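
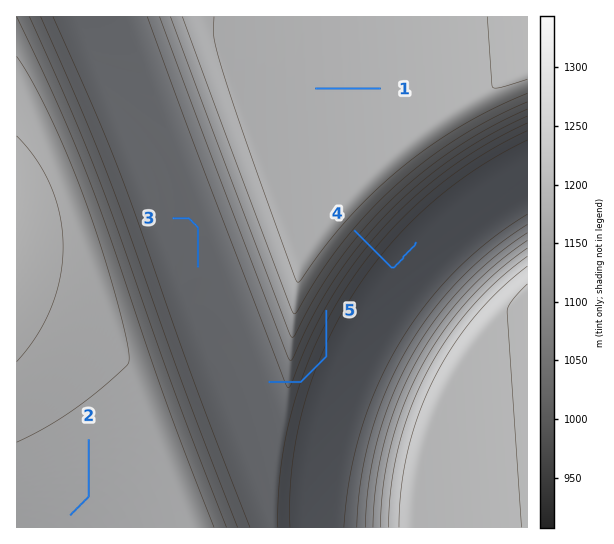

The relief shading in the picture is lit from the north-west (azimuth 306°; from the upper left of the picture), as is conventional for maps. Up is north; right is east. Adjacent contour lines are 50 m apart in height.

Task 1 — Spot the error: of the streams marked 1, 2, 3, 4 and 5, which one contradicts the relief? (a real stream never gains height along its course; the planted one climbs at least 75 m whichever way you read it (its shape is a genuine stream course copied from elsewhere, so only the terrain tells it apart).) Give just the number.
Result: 5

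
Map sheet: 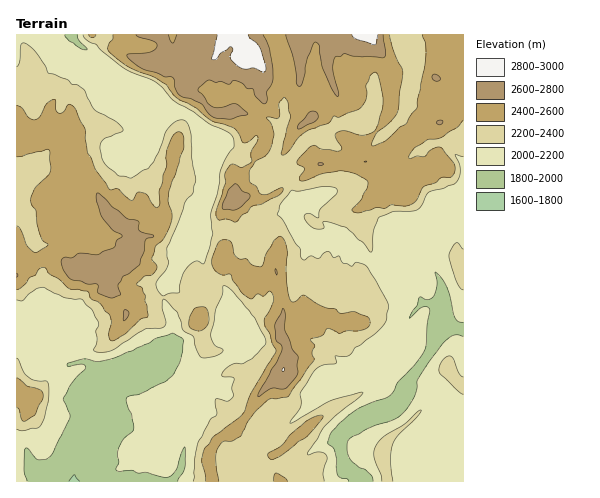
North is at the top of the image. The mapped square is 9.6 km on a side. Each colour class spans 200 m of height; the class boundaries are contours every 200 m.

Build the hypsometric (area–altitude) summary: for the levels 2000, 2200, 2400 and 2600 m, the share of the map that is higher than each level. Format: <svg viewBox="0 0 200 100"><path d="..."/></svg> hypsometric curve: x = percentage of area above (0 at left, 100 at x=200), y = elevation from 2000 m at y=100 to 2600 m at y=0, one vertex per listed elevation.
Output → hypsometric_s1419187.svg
<svg viewBox="0 0 200 100"><path d="M184 100l-66-33-52-34-51-33"/></svg>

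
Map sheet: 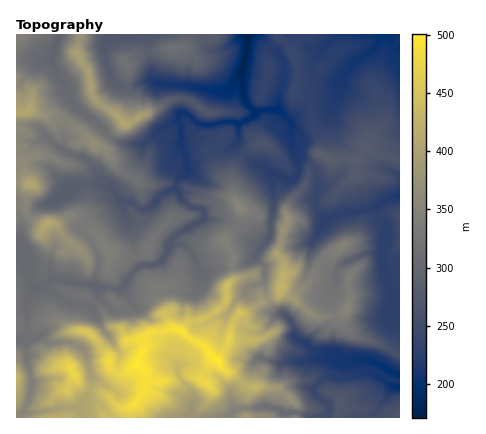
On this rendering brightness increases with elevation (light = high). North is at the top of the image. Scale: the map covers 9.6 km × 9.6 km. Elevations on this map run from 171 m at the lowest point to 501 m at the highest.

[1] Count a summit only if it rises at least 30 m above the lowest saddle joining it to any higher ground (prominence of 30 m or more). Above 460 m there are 2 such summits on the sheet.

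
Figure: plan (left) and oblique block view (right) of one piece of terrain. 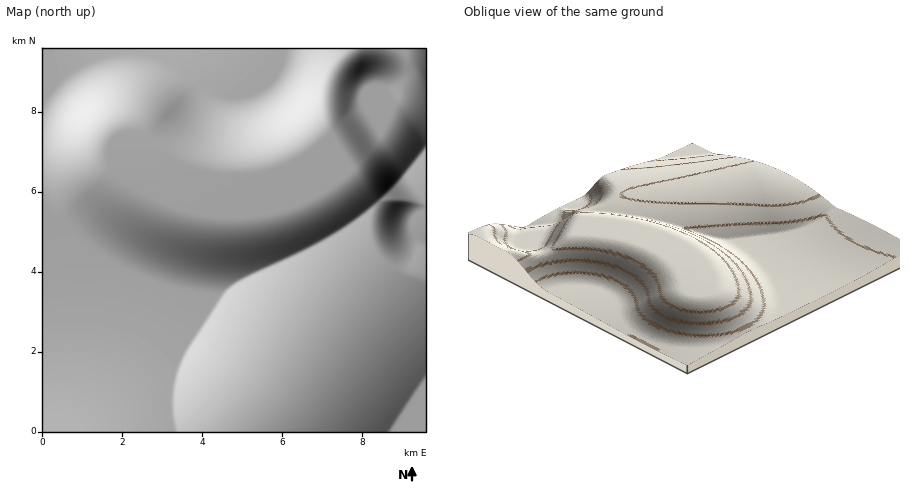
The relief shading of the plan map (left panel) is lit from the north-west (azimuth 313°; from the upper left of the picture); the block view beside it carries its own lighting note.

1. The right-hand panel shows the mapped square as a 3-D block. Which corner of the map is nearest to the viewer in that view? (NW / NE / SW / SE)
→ NW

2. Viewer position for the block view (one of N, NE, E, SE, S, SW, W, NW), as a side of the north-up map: NW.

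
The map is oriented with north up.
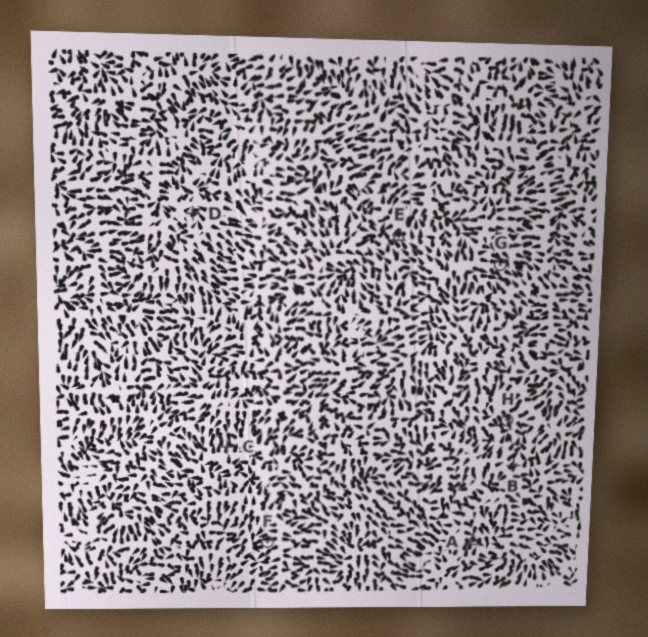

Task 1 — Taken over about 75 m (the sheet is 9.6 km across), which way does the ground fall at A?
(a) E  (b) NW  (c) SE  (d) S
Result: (c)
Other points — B NE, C N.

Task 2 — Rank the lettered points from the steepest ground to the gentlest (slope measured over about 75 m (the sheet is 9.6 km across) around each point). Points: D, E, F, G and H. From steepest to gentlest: F H G E D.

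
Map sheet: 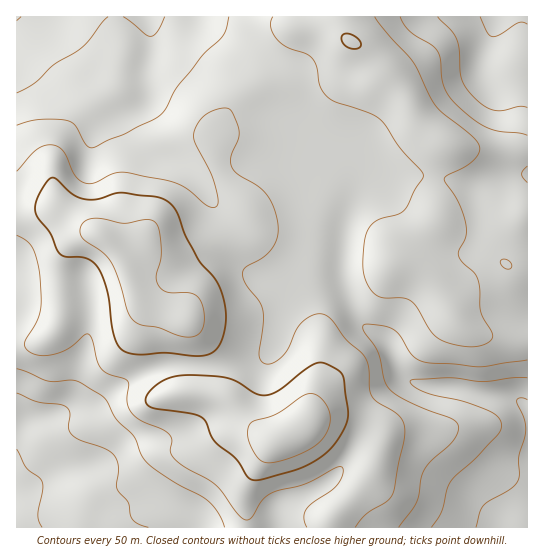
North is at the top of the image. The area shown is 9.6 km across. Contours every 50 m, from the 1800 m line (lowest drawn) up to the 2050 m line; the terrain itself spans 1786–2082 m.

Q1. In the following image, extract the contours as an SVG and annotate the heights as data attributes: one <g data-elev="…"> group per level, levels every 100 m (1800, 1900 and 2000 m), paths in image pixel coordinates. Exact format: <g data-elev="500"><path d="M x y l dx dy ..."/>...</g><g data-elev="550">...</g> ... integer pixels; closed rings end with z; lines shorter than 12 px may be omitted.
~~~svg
<g data-elev="1800"><path d="M476 527l4-14 3-7 28-17 8-10 0-22 6-19 1-9-2-11-7-17 4-3 6 2"/><path d="M17 449l9 18 13 11 3 4 1 8-5 25 1 6 3 6"/><path d="M527 24l-4-2-5 1-17 11-8 3-6-4-7-16"/></g><g data-elev="1900"><path d="M399 527l18-25 4-24 4-9 6-8 22-20 5-8 0-7-5-7-42-16-13-7-8-6-6-11-6-26-14-22-1-6 4-1 12 1 14 4 7 6 12 20 6 5 7 2 56 5 46-7"/><path d="M17 369l32 12 28 0 25 15 5 6 9 17 18 18 7 17 5 8 27 19 35 20 10 12 7 14"/><path d="M527 183l-5-9 5-8"/><path d="M527 135l-8-2-20-2-10-3-14-7-16-14-9-9-6-11-2-10-2-18-2-8-7-6-21-14-6-6-4-8"/><path d="M229 17l-3 12-4 8-21 20-24 31-13 23-11 9-28 14-34 14-6-5-10-18-7-4-29-2-22 6"/></g><g data-elev="2000"><path d="M251 479l11 0 40-11 19-11 13-12 10-16 4-14-4-36-5-8-14-8-8 0-12 7-26 20-13 5-11-2-17-11-9-4-34-3-14 0-12 3-10 5-9 8-4 10 1 4 3 2 43 7 10 5 11 22 21 17 11 17z"/><path d="M187 355l19 0 11-6 4-7 3-9 2-22-3-14-5-12-5-9-15-17-12-22-8-22-4-8-7-6-8-3-36-5-8 0-18 6-14 0-12-6-16-15-5 0-7 9-6 12-2 10 2 6 13 18 7 16 4 6 5 2 20 1 7 4 6 7 8 21 6 40 6 17 7 5 9 2 30-1z"/><path d="M352 49l8-2 0-5-7-7-6-1-4 0-2 4 1 4 4 4z"/></g>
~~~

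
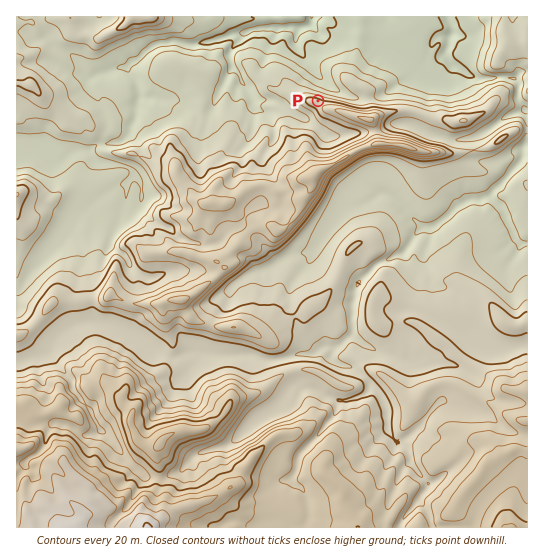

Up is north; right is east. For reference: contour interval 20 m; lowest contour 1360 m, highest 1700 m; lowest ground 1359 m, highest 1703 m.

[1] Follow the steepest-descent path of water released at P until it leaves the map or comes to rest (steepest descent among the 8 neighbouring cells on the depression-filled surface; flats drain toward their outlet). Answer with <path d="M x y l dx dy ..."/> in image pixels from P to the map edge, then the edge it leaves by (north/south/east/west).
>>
<path d="M318 101l3-3 0-20-20-24-6-11 0-6 2-2 1-6 3-3 6 0 3-1 1-2 0-6"/>
exit: north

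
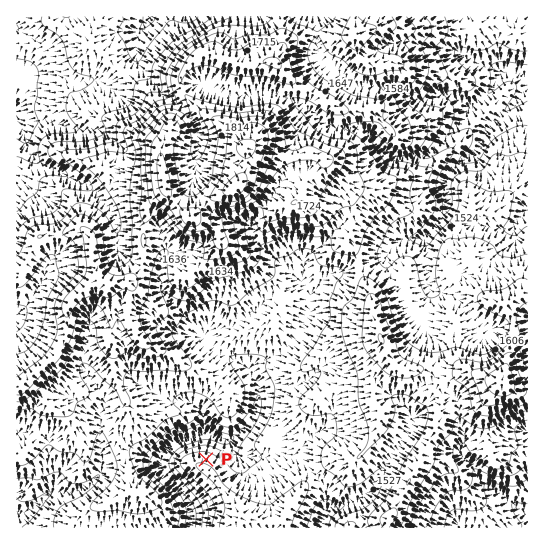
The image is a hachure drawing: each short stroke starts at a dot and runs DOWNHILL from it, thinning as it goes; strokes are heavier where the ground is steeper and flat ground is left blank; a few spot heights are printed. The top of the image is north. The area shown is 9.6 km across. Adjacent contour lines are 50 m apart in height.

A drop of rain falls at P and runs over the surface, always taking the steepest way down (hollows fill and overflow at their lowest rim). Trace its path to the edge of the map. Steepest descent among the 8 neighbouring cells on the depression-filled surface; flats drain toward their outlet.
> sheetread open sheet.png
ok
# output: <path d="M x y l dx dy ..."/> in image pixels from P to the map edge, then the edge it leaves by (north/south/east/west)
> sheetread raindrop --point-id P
<path d="M206 459l0-25-1-1-6 0-1 1-7 1-6 4-3 0-8 4-11 11-2 5 1 11 4 8 16 16 8 12 0 3 1 1 0 11-1 1 0 5"/>
exit: south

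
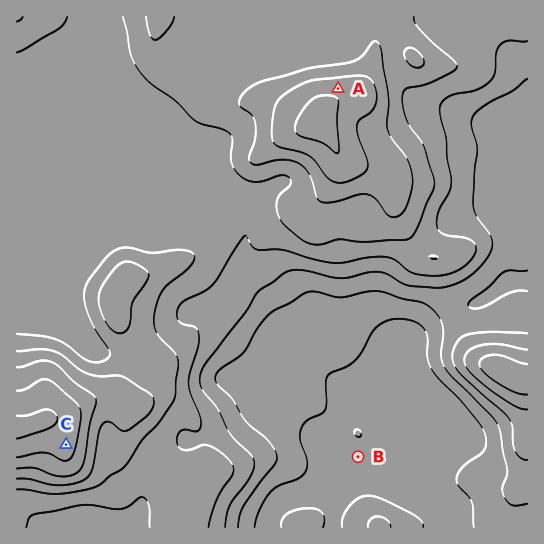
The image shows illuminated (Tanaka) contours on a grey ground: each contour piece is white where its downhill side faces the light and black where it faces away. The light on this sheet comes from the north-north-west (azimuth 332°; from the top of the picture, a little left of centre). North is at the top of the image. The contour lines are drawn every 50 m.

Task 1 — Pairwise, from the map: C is higher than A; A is higher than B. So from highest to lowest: C A B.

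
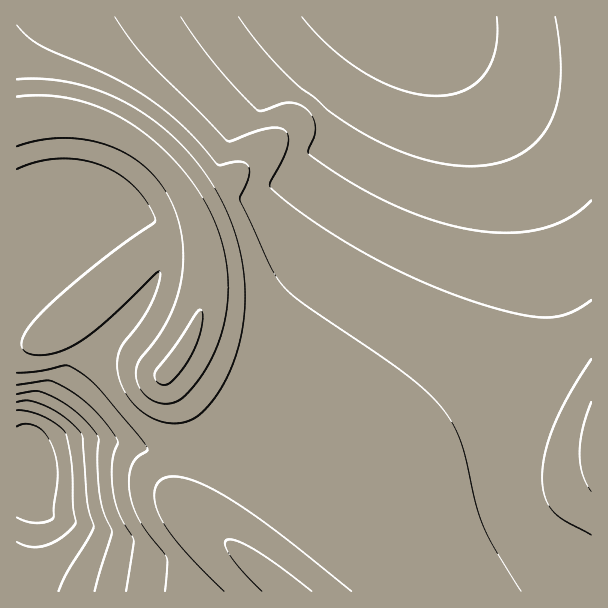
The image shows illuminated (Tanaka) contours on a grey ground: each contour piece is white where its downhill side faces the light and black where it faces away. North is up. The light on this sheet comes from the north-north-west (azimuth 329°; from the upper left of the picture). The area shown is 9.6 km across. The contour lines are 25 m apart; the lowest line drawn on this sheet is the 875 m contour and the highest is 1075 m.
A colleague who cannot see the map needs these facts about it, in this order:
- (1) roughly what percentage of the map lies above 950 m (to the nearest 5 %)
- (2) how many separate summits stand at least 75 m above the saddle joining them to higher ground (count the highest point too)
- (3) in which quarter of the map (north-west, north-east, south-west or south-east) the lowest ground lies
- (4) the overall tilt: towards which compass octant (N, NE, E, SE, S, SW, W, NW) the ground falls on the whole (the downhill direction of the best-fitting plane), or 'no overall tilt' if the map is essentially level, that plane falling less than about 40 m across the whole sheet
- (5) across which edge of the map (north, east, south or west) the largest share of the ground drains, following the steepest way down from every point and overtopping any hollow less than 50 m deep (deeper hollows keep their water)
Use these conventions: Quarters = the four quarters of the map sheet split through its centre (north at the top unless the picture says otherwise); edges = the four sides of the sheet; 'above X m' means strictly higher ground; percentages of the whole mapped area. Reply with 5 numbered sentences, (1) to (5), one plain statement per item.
(1) About 75 % of the map lies above 950 m.
(2) There is 1 summit with 75 m or more of prominence.
(3) The lowest point lies in the south-west quarter of the map.
(4) The general tilt is down to the north-east (the land rises towards the south-west).
(5) The largest share of the runoff leaves by the northern edge.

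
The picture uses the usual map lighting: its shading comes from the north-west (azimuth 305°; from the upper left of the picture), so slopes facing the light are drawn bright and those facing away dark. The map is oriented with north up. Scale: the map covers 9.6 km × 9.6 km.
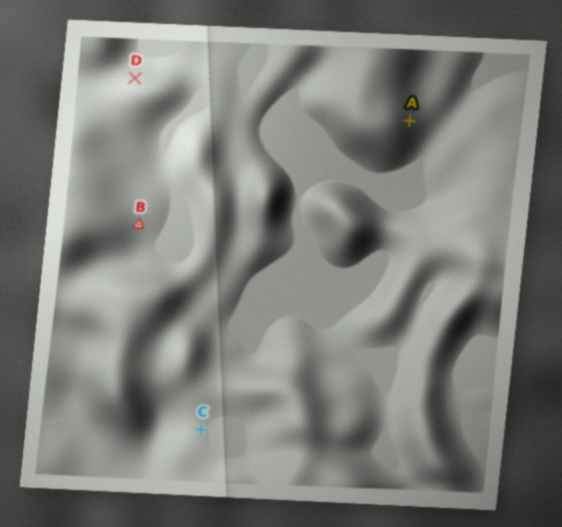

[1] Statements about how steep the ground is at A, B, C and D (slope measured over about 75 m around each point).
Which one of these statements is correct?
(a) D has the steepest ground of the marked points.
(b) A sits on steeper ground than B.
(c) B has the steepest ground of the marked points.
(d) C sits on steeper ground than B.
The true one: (b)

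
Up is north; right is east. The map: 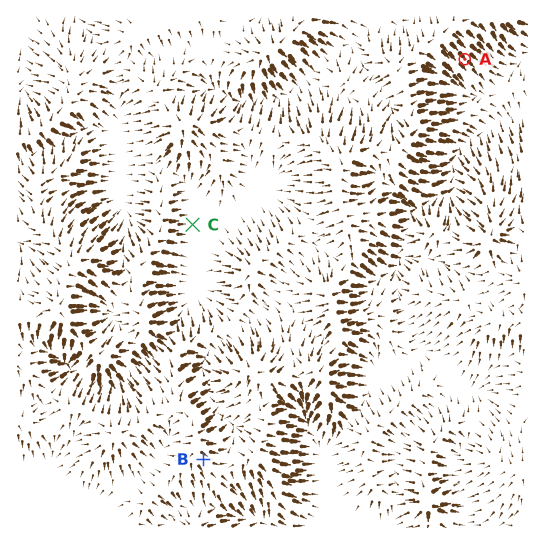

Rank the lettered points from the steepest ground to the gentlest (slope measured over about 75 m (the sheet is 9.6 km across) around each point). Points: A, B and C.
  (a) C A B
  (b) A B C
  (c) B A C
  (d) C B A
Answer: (b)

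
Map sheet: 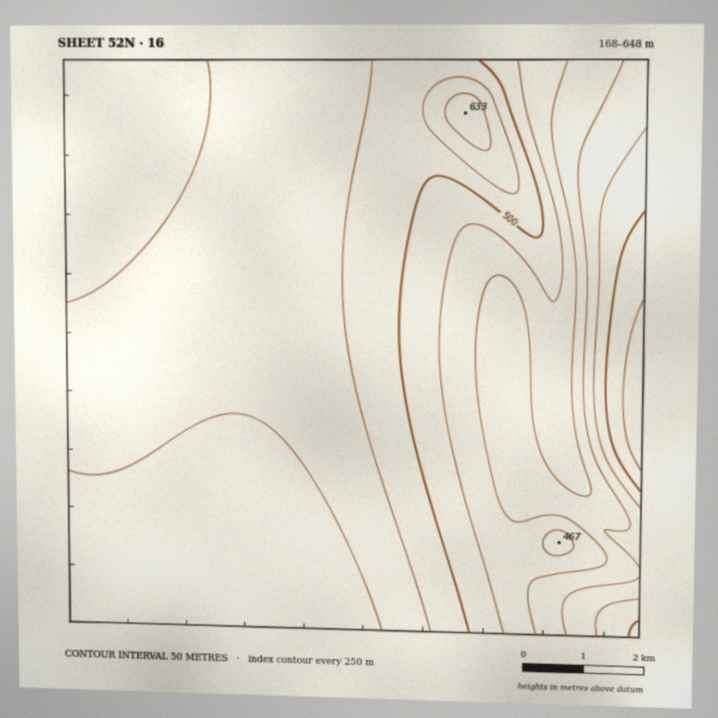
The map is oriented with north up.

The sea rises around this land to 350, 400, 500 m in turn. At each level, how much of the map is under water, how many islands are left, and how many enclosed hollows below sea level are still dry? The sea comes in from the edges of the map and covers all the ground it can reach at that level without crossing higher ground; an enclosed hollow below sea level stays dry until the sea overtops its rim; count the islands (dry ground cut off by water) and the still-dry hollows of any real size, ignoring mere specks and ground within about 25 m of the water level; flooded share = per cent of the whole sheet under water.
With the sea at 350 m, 8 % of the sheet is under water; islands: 0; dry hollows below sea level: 0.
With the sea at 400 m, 17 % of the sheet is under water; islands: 0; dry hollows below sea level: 0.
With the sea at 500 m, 34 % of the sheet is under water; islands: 0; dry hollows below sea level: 0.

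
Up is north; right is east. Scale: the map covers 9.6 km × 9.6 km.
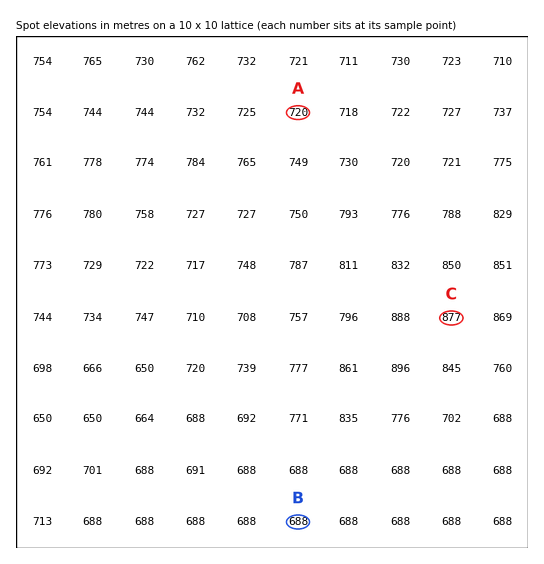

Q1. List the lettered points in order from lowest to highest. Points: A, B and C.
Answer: B A C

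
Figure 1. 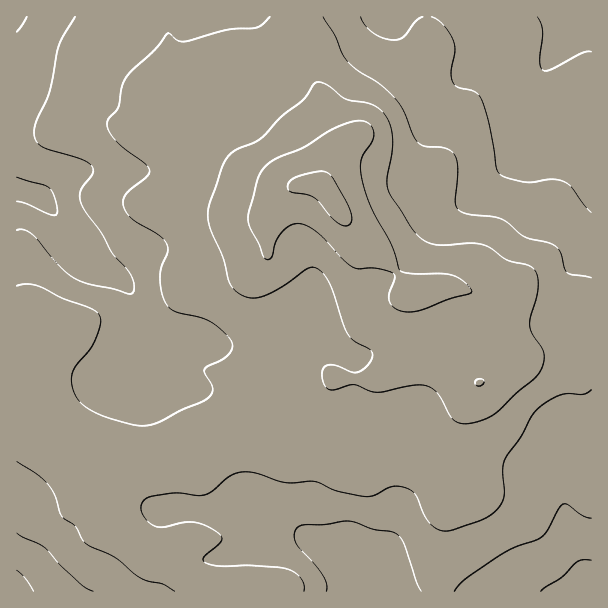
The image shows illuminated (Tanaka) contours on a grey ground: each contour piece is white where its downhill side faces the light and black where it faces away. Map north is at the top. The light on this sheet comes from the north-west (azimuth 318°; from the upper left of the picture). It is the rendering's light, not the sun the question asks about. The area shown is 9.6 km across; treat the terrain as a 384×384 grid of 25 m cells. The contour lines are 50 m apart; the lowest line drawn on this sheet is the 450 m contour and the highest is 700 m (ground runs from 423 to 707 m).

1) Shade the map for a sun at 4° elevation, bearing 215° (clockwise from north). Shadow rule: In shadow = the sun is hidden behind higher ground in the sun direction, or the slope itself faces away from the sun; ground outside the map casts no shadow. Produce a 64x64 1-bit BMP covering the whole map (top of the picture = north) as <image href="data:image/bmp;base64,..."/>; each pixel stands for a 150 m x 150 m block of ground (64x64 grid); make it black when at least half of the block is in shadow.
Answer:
<image width="64" height="64" href="data:image/bmp;base64,Qk0+AgAAAAAAAD4AAAAoAAAAQAAAAEAAAAABAAEAAAAAAAACAAATCwAAEwsAAAIAAAAAAAAA////AAAAAAAAAAAA4AAAAAAAAAfwAAAAAAAAD/AAAAAAAAAP8AAAAAAAAAfwAAAAAAAAB/AAAAAAAAAB8AAAAAAAAAAAAAAAAAAAAAAAAAAAAAAAAAAAAAAAAAAAAAAAAAAAAAAAAAAAAAAAAAAAAAAAAAAAAAAAAAAAAAAAAAAAAAAAAAAAAAAAAAAAAAAAAAAAAAAAAAAAAAAAAAAAAAAAAAAAAAAAAAAAAAAAAAAAAAAAAAAAAAAAAAAAAAAAAAAAAAAAAAAAAAAAAAAAAAAAAAAAAAAAAAAAAAAAAAAAAAAAAAAAQAAAAAAAAADgAAAAAAAAAGAAAAAAAAAAIAA4AAAAAAAAH/gAAAAAAAB/+AAAAAAAYP/4AAAAAAHhf/AAAAAHx/E/4AAAAA/v8B+AAAAAH//4H4AAAAB///g/AAAAAP///H4AAAAB///8/AAAAAP///74AAAAB/////AAAAAH/v//cAAAAA/8P/8AAAAAD/wf4QAAAAAP/A/gAAAAB4/8A+AAAAAHh/wAAAAAAAGAfAAAAAAAAAD+AAAAAAAAAf4AAAAAAAAP/gAAAAAAAB//AAAAAAAAH/8AAAAAAAAf/wAAAAAAAD//AAAAAAAAP/8AAAAAAAA//gAAAAAAAD/+AAAAAAAAP/8AAAAAAAB//wAAAAAAAH//AAAAAAAAf/8AAA=="/>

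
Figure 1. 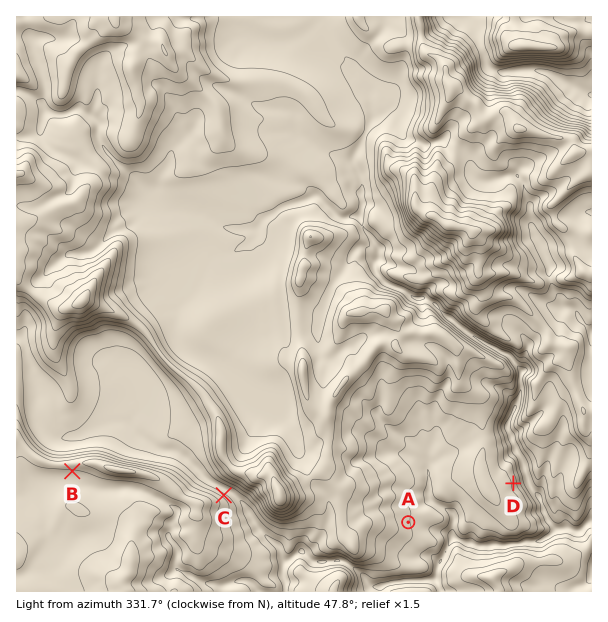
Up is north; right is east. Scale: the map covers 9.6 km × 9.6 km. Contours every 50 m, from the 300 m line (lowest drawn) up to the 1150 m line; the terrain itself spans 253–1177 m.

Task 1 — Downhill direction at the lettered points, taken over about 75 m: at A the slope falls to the E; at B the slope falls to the S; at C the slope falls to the NE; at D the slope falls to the E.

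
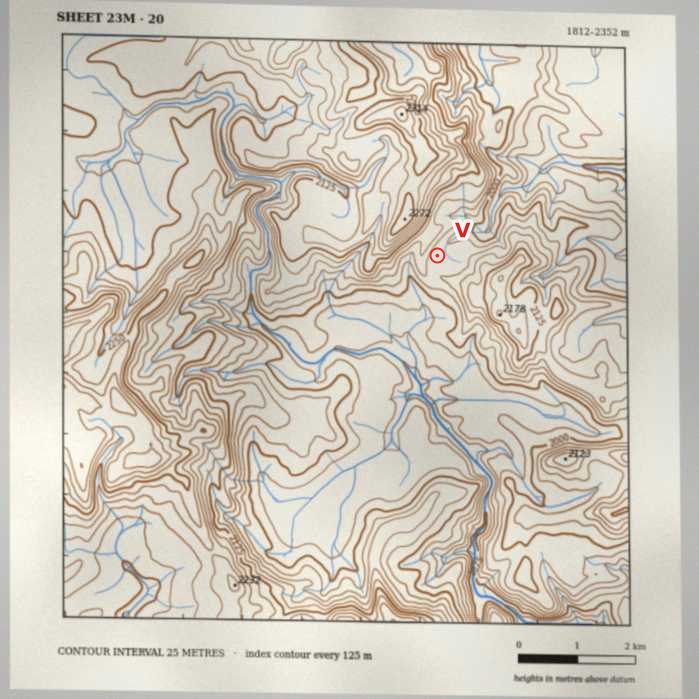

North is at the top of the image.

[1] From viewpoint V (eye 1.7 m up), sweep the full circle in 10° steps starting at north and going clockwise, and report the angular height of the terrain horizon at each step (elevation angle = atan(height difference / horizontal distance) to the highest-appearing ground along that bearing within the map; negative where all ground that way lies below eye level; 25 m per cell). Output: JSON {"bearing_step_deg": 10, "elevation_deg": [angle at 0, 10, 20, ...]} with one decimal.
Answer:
{"bearing_step_deg": 10, "elevation_deg": [7.6, 5.9, 4.1, 3.1, 0.6, -1.4, -0.4, 1.2, 2.8, 5.1, 6.0, 7.3, 6.2, 5.8, 4.8, 3.0, 2.6, 2.7, 2.4, 1.9, 1.8, 2.4, 3.3, 4.5, 5.7, 7.0, 8.1, 9.1, 11.2, 14.0, 15.9, 16.8, 16.8, 15.3, 11.5, 8.8]}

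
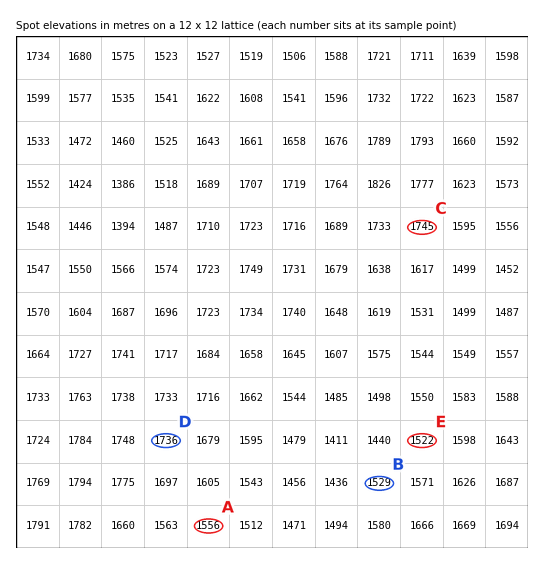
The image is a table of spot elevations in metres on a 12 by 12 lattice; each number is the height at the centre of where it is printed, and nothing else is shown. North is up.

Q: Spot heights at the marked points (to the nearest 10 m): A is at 1560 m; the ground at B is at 1530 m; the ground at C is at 1740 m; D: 1740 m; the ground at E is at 1520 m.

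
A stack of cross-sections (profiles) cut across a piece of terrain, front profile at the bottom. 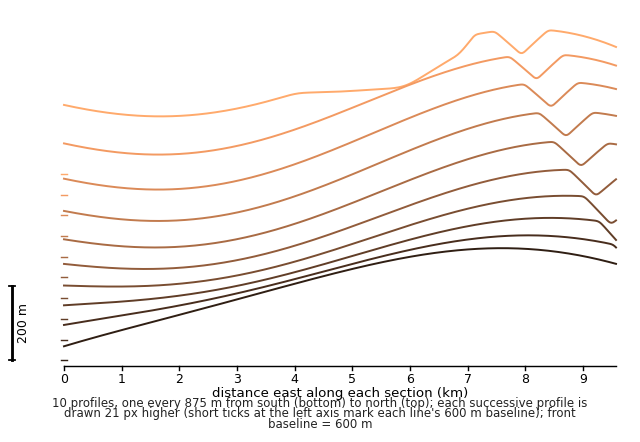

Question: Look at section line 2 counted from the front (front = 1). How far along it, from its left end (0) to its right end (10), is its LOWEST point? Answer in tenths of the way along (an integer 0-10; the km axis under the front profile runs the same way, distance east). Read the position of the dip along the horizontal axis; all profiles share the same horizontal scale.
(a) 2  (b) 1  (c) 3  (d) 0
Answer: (d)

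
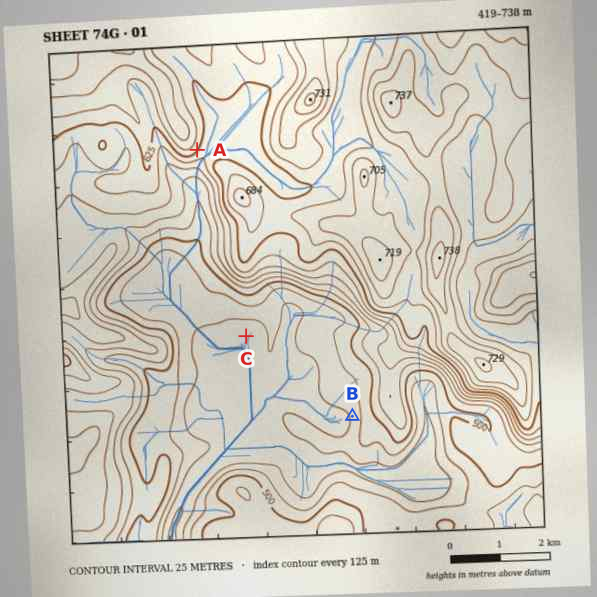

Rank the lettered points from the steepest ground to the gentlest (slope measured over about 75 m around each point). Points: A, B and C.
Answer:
A B C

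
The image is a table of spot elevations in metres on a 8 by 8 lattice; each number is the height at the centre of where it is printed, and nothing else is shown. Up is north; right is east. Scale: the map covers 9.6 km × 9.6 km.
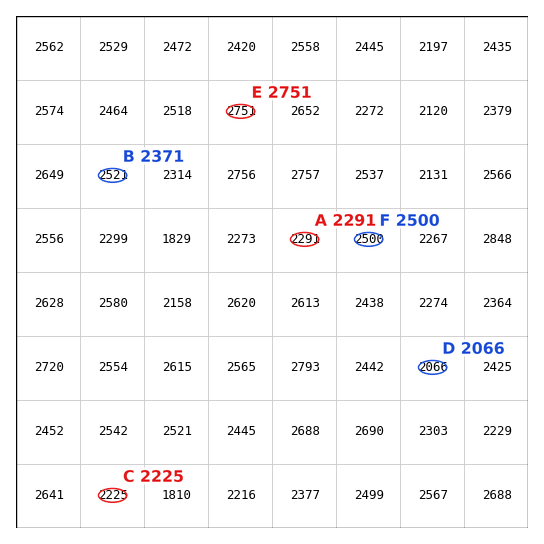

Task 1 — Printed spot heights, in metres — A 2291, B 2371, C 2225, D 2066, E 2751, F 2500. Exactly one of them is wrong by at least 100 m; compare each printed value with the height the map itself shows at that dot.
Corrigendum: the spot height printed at B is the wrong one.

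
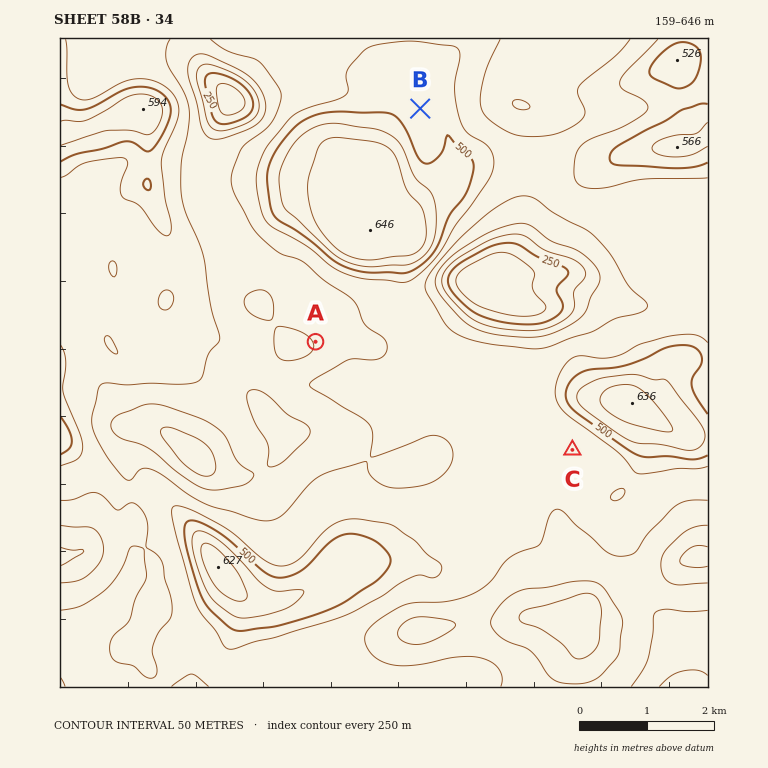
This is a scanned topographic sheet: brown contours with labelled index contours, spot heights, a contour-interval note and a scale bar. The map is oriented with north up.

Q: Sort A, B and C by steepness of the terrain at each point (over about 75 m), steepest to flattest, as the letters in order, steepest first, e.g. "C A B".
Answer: A B C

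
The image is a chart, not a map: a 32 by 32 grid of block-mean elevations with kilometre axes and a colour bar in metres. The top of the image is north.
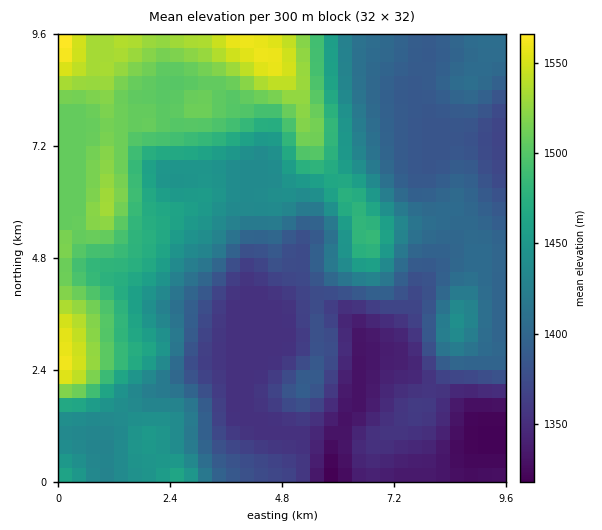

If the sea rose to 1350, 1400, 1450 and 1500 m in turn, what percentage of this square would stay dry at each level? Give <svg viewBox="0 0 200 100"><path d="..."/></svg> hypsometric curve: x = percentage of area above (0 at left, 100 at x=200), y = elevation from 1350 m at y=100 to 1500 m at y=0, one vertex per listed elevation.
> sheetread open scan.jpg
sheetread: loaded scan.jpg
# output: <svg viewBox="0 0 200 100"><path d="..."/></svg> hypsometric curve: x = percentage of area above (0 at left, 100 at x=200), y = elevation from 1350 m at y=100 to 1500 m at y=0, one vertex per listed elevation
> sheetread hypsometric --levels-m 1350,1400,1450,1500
<svg viewBox="0 0 200 100"><path d="M181 100l-64-33-50-34-30-33"/></svg>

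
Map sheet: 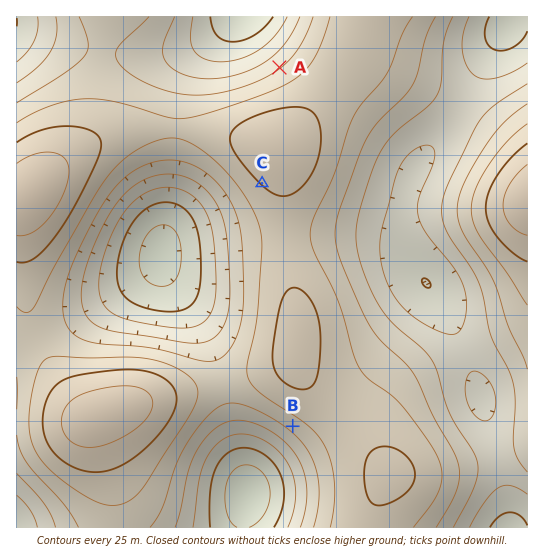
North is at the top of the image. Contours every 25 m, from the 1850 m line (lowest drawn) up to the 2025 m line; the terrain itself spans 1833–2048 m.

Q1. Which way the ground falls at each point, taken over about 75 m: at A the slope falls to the NW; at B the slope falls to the SW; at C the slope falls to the SW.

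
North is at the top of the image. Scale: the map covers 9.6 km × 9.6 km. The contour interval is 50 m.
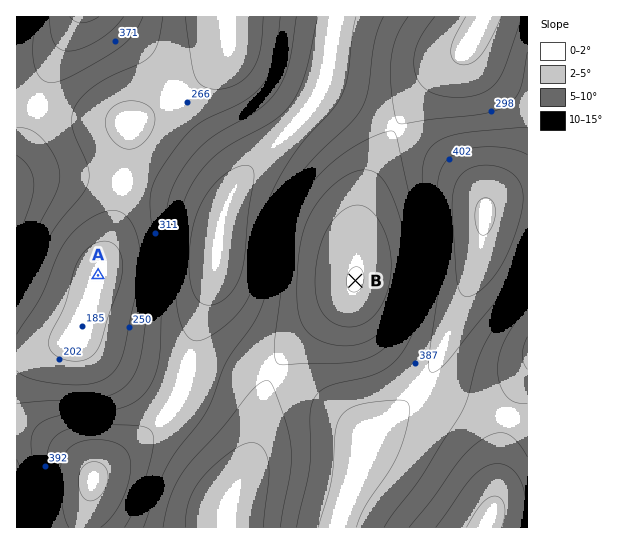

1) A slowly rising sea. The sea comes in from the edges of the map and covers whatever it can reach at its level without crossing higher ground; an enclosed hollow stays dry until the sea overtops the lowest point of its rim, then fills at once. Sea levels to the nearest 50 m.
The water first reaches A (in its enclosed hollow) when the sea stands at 250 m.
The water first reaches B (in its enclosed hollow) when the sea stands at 300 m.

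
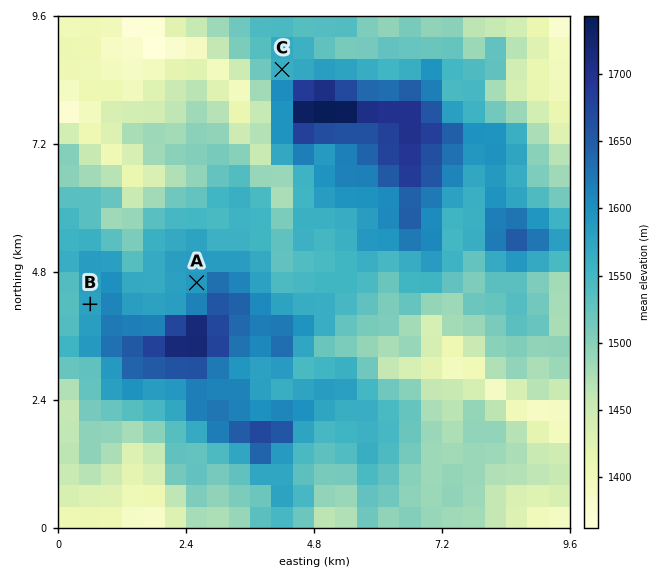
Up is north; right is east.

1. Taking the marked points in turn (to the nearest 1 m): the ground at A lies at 1587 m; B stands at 1578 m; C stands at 1561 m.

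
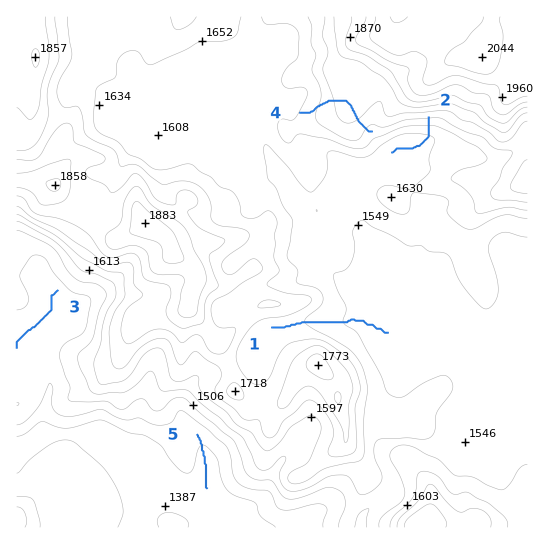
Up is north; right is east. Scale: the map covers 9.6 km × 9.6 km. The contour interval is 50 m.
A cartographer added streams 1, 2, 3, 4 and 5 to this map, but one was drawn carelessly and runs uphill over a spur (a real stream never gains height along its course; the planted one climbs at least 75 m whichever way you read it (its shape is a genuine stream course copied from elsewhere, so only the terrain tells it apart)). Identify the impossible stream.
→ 4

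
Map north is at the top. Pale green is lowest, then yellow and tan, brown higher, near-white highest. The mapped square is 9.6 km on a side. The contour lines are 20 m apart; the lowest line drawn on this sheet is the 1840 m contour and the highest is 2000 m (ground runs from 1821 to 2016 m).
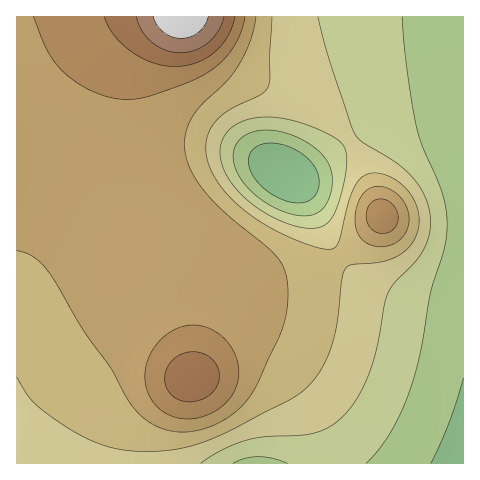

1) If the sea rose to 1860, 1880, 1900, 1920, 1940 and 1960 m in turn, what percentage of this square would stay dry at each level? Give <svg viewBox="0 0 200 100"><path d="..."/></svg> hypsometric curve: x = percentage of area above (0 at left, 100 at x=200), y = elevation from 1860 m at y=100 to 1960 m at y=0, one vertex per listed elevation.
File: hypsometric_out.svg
<svg viewBox="0 0 200 100"><path d="M173 100l-28-20-30-20-33-20-61-20-14-20"/></svg>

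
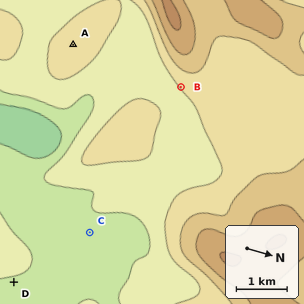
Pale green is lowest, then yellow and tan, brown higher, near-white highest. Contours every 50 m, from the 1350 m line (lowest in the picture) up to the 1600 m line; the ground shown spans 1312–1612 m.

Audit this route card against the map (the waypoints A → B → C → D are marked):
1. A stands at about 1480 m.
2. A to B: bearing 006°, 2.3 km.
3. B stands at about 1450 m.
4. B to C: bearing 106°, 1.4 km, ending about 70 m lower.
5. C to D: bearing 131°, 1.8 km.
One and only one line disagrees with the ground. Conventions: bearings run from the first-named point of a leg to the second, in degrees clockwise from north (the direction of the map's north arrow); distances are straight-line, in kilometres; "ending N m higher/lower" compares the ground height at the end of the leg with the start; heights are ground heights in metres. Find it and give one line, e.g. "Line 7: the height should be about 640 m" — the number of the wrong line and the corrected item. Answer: Line 4: the distance should be 3.4 km.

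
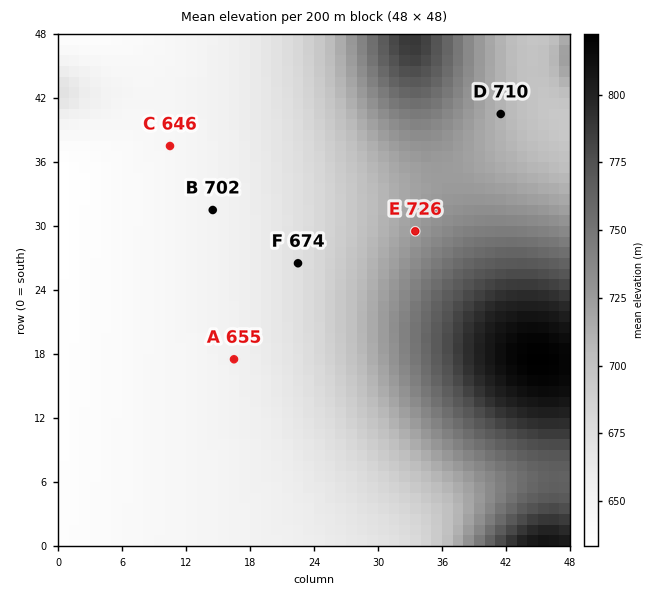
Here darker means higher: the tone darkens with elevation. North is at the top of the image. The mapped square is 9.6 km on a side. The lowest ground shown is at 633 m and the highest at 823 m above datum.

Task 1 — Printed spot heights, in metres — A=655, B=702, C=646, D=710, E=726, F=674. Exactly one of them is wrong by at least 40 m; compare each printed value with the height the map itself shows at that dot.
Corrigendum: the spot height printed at B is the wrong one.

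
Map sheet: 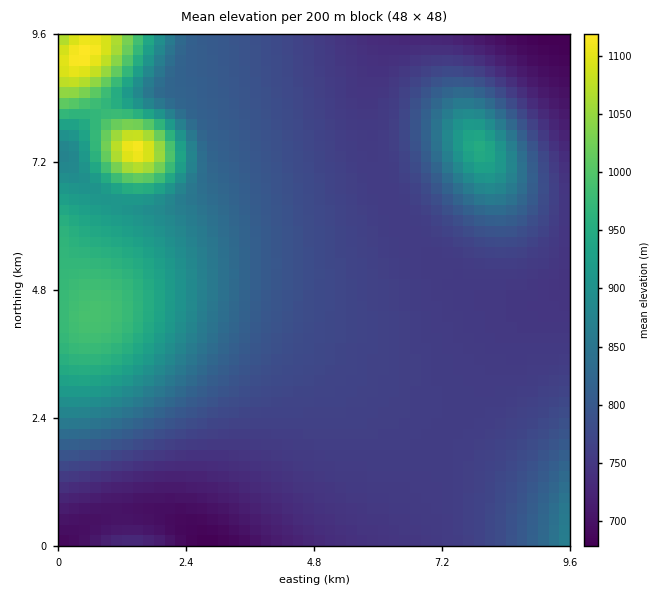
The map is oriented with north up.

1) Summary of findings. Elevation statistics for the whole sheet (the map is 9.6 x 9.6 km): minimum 680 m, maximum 1120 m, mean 800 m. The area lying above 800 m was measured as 32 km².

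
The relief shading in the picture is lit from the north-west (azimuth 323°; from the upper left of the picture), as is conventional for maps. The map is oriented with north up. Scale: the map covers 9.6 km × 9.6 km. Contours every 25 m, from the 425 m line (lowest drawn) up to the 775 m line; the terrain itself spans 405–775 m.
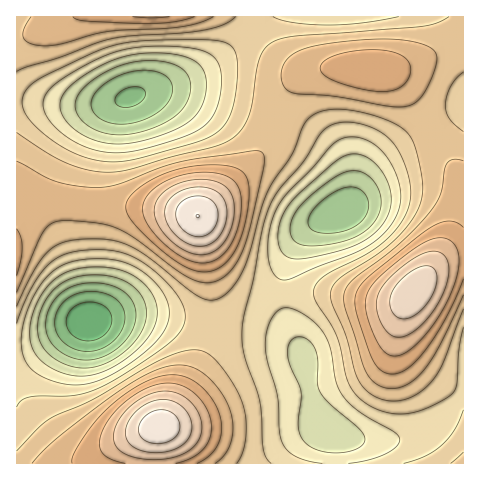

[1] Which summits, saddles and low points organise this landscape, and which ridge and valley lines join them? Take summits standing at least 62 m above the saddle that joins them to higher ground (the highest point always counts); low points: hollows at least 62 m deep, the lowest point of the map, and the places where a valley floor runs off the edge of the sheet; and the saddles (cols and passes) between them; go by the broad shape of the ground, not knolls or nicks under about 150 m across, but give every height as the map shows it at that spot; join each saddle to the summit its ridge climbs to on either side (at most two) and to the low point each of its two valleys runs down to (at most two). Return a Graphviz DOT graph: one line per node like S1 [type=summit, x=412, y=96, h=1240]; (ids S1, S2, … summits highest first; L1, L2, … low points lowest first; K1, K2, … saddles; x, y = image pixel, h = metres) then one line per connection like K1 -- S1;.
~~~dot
graph terrain {
  S1 [type=summit, x=197, y=216, h=775];
  S2 [type=summit, x=159, y=427, h=769];
  S3 [type=summit, x=414, y=292, h=745];
  S4 [type=summit, x=152, y=17, h=680];
  L1 [type=low, x=89, y=321, h=405];
  L2 [type=low, x=130, y=97, h=445];
  L3 [type=low, x=342, y=211, h=454];
  K1 [type=saddle, x=52, y=201, h=631];
  K2 [type=saddle, x=428, y=127, h=611];
  K3 [type=saddle, x=211, y=326, h=590];
  K4 [type=saddle, x=251, y=31, h=587];
  K5 [type=saddle, x=281, y=293, h=554];
  K1 -- S1;
  K1 -- L1;
  K1 -- L2;
  K2 -- S1;
  K2 -- S3;
  K2 -- L3;
  K3 -- S1;
  K3 -- S2;
  K3 -- L1;
  K3 -- L3;
  K4 -- S1;
  K4 -- S4;
  K4 -- L2;
  K5 -- S1;
  K5 -- S3;
  K5 -- L3;
}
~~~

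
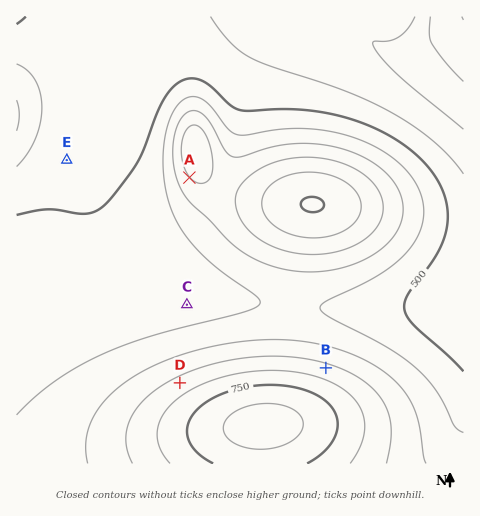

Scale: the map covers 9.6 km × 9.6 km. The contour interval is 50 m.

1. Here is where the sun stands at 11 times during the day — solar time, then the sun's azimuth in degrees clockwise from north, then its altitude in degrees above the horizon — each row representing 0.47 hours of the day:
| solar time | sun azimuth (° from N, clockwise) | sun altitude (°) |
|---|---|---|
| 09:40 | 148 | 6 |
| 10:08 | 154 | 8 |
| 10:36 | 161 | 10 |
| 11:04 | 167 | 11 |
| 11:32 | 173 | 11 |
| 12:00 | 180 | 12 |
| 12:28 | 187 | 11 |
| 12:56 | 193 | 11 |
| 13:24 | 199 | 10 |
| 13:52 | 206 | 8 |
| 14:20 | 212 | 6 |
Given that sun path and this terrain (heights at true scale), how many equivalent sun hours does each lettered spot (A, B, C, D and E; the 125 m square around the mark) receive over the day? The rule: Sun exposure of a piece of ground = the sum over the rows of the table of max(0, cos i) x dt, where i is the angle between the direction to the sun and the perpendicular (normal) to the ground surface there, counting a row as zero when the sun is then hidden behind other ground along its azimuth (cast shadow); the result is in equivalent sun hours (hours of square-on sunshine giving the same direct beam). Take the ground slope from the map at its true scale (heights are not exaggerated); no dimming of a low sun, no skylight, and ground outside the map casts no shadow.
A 1.3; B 0.2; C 0.7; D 0.3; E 0.8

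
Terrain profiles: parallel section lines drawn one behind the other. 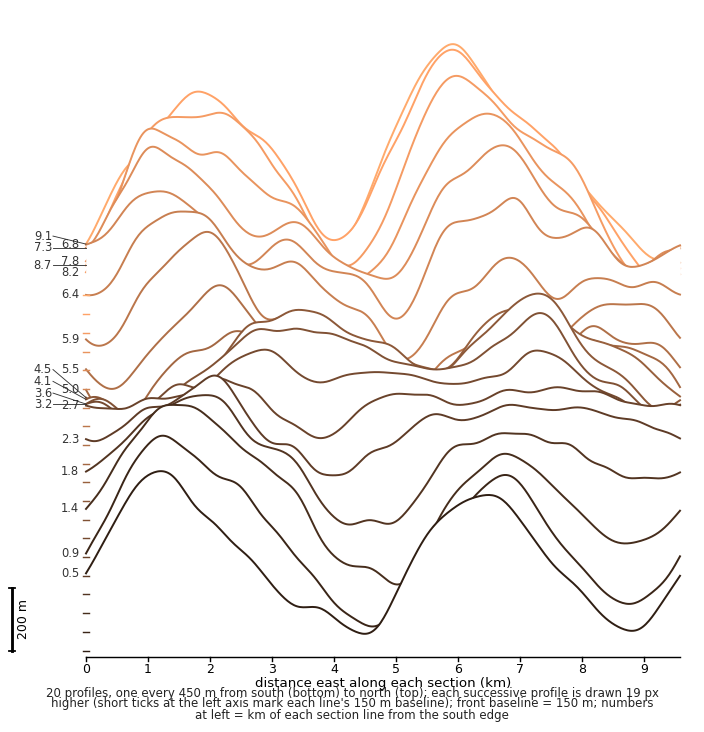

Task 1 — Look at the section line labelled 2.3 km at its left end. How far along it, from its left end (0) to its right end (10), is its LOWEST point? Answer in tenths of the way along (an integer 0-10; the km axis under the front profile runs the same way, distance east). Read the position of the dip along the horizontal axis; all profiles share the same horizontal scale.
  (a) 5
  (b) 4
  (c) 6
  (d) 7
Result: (b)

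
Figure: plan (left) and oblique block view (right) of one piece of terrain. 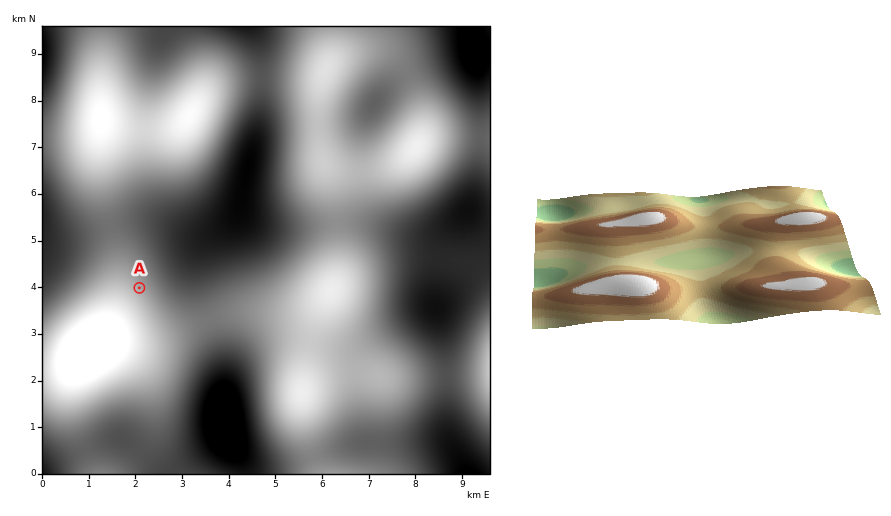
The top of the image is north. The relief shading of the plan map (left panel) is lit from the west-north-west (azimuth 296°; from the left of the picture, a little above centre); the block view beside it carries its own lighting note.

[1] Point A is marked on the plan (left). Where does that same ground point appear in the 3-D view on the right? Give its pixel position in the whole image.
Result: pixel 604 264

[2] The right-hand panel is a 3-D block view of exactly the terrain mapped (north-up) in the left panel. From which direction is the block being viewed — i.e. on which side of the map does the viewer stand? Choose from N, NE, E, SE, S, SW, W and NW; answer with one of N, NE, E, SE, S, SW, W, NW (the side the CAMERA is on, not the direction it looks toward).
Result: S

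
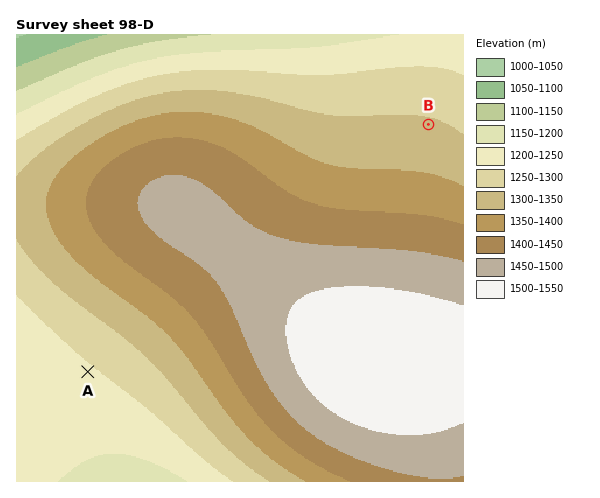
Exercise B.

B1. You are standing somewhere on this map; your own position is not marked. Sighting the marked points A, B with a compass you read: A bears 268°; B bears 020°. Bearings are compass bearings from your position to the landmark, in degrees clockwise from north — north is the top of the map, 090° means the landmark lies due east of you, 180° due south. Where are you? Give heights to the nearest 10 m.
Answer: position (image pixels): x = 342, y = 363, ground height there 1540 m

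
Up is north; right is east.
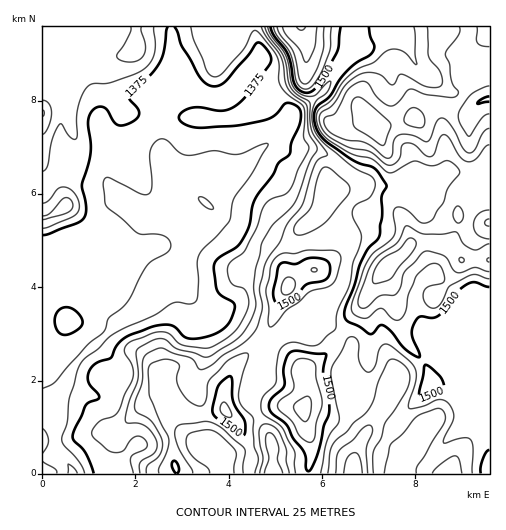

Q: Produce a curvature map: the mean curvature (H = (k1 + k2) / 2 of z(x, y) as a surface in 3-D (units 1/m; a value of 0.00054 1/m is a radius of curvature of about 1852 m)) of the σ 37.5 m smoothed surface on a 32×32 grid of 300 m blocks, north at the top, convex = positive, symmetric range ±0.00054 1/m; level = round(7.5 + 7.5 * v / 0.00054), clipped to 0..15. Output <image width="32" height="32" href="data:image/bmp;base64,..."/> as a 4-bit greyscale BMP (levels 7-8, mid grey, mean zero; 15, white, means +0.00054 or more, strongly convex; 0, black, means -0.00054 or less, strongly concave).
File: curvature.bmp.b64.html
<image width="32" height="32" href="data:image/bmp;base64,Qk12AgAAAAAAAHYAAAAoAAAAIAAAACAAAAABAAQAAAAAAAACAAATCwAAEwsAABAAAAAAAAAAAAAAABEREQAiIiIAMzMzAERERABVVVUAZmZmAHd3dwCIiIgAmZmZAKqqqgC7u7sAzMzMAN3d3QDu7u4A////ALc5k32uqWbaB7x1LKSbVWxCiIhiXkVynBZ8VCu1WbRqiamKQms1N+YIzVdVqFTJaGSZqnW4d13EJ8l5c51TPJh2iGXJqsffRdvahqdKpRiYdZdlmplTqjWpnHSKVM16aJV5ljuXV6xHJppVakRdpneIW7QeuqZ9Z0vbRXtiW4d3eWV4m6q2esdaubV8Rddnd3iFV7nFNUaKdkOoSkuVd3d5qXVFd1dkeJd3SGlaZWeIa6Z3dld3ZVfDd1nYXVh1d3ZniHd3d3Y2zUVy+1o802Z3eIh3d3aKWJ+WYX6JVokmd3d4hnd2ioWrn8JM90VLind3d5h3d4mFmXmWSN6VXLxXiIh4h3dkemdUZ0ZI+dlEg1iYd3d3dkl512dYV5VXXN2Wd3d3eIdZhZuEqW12e2tOxWd3d3iHaZVptmeoVmtVaGZ3iHeHd2eFa6tShXZrZ4aWaIh3d3d2h1vDNJZFRWeGp2iHd3d3dodKMpP6a3bEhadod3d3d3ZXYFyY4jw29Ja1aHdnd2dnZEn8nLecN8XVpGmYec27qYQP95uIyVnVppZ3h3ZlVZuRBHu5VrmmvGeIh2V3dWVZc/cM2FW2Rll3eIiHV1nVRmP9A7p4Ylt1d3eZq1doukQD/GFWqkiYh3d3iKtleYuQC7uWRXdZiZh3d2WYVXp3kP+6ZkmGaIVp"/>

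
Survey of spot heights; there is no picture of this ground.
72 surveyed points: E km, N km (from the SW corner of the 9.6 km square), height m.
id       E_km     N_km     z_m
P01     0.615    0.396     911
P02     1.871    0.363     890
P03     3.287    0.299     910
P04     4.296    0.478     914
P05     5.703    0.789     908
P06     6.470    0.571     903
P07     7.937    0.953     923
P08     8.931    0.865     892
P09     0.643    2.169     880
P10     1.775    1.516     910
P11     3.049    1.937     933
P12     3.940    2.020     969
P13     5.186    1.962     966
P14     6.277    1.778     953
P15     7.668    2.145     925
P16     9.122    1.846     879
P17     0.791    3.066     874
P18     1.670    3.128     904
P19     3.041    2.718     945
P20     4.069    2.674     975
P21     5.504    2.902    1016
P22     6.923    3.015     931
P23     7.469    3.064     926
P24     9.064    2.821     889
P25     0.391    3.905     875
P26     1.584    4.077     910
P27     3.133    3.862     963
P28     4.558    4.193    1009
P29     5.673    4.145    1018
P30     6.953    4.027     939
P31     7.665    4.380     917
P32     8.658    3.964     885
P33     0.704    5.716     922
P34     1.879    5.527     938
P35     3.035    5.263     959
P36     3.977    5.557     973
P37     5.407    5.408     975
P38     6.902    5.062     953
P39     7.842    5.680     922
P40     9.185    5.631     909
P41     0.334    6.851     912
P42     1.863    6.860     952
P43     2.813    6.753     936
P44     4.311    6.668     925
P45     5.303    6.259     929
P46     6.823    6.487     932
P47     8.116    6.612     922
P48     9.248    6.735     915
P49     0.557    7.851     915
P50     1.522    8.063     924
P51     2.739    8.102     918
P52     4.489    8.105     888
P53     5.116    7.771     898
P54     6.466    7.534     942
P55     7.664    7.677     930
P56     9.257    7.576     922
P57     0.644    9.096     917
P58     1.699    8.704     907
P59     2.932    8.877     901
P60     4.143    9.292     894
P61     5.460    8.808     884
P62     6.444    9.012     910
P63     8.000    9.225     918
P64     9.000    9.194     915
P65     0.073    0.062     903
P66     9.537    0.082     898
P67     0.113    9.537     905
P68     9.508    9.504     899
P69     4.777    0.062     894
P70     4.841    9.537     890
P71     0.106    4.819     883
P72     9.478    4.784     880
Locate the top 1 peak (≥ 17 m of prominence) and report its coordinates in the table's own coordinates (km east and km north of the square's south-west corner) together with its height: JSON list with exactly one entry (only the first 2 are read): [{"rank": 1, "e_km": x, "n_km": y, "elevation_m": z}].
[{"rank": 1, "e_km": 5.76, "n_km": 4.19, "elevation_m": 1018}]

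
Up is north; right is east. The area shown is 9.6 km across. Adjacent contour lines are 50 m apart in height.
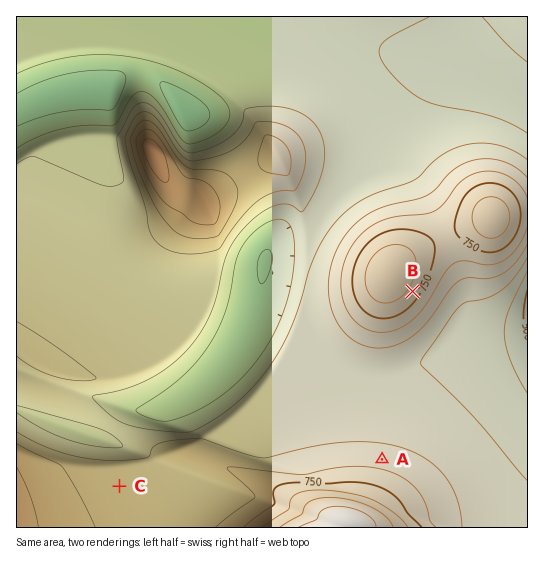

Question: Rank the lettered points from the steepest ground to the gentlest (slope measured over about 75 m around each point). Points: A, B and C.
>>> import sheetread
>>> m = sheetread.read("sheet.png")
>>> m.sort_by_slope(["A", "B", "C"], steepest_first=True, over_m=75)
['B', 'A', 'C']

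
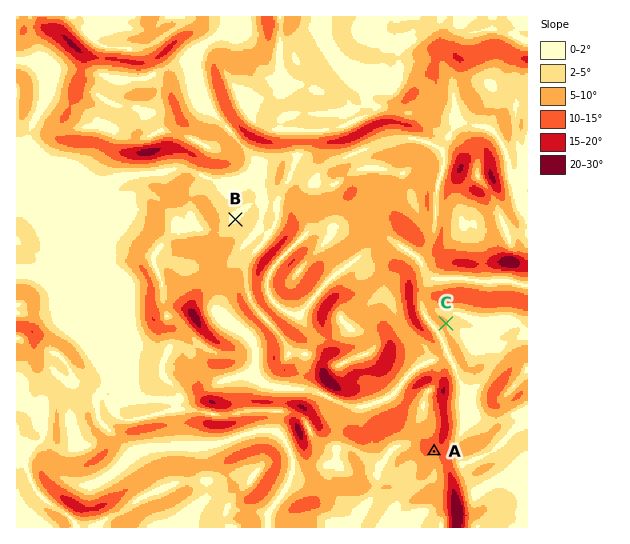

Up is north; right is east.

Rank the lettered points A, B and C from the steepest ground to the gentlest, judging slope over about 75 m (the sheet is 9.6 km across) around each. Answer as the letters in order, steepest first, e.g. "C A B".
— A C B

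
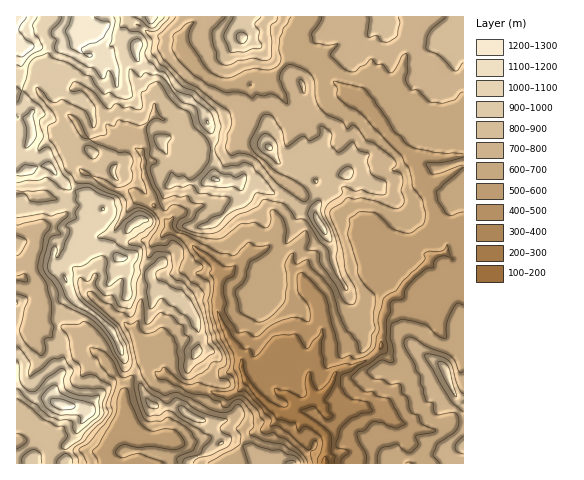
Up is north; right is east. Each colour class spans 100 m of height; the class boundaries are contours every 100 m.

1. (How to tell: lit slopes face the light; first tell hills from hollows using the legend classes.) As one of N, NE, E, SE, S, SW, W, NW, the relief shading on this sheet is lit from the SE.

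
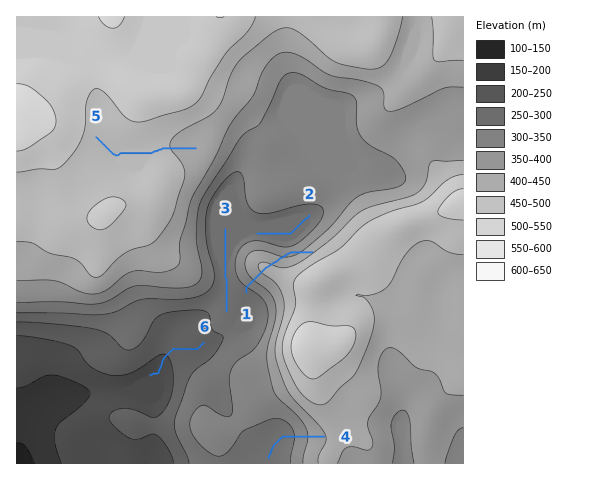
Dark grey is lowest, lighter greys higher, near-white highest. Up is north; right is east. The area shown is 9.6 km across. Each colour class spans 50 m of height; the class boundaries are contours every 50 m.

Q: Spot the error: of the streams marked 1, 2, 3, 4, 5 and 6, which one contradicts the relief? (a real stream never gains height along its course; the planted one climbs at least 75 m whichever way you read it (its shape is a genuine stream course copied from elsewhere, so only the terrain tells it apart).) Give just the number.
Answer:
1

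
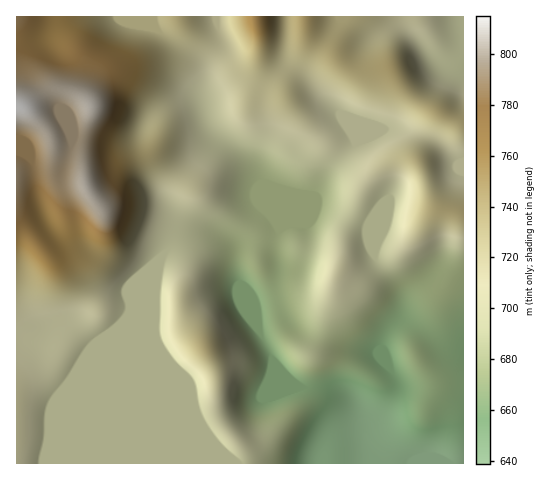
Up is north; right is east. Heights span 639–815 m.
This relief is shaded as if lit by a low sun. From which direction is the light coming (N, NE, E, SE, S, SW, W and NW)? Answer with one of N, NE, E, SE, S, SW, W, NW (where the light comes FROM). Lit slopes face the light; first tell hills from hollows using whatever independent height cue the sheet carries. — W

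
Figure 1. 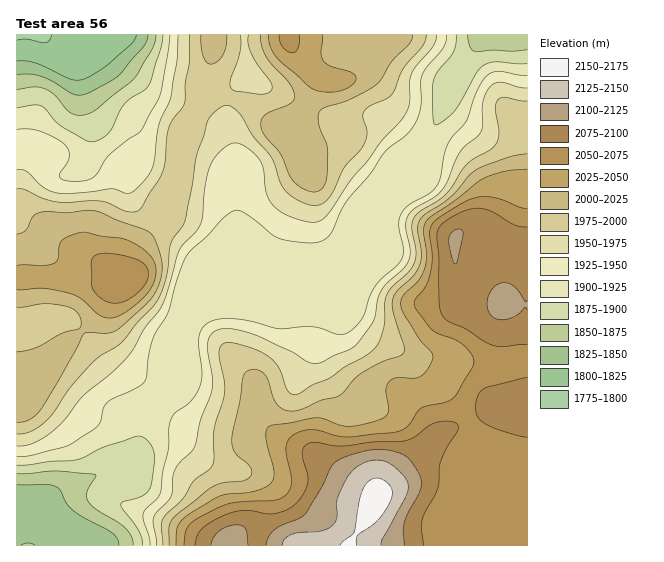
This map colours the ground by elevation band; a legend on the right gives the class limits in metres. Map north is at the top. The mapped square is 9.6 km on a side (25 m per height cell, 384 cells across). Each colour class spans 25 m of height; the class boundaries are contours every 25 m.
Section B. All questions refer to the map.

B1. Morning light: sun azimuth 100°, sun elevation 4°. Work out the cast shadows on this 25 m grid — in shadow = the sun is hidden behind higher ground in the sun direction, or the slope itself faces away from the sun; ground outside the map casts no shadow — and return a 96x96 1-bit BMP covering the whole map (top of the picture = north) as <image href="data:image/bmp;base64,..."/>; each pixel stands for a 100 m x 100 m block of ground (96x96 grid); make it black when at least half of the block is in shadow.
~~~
<image width="96" height="96" href="data:image/bmp;base64,Qk2+BAAAAAAAAD4AAAAoAAAAYAAAAGAAAAABAAEAAAAAAIAEAAATCwAAEwsAAAIAAAAAAAAA////AAAAAAAAAB//+APgAAAAAAAAAP//+APgAAAAAAAAD////AHgAAAAAAAA/////AAAAAAAAAAH/////gAADgAAAAA//////gAADwAAAAD//////wAOBwAAAAD//////gB/BwAAAAD//////gD/g4AAAAB//////AH/w4AAAAAP////+A//4YAAAAAA////wB//8AAAAAAAAP/+AD//8AAAAAAAAD/+AD//8AAAAAAAAB/+AB/8AAAAAAAAAB/+AA/8AAAAAAAAAA/8AAf8AAAAAAAAAAP8Hgf8AAAAAAAAAAH4fgf4AAAAAAAAAAAg/gP4AAAAAAAAAAAB/gBwAAAAAAAAAAAB/gAAAADwAAAAAAAD/gAAAAHwAAAAAAAD/wAAAAHwAAAAAAAD/wAAAABAAAAAAAAD/4AAAAAAAAAAAAAD/8AAAAAAAAAAAAAD/8AAAAAAAAAAAAAD/8AAAAAAGAAAAAAH/8AAAAAAGAAAAAAH/4AAAAAACAAAAAAH/4AAAAAAAAAAAAAP/wAAAAAAAAAAAAAP/wAAAAAAAAAAAAAP/gAAAAAAAAAAAAAP/gAAAAAAAAAAAAAP/AAAAAAAAAAAAAAP/AAAAcAAAAAAAAAP/AAAA+AAAAAAAAAP/AAAB/PgAAAAAAAH+AAAD//gAAAAAAAD+AAAD//gAAAAAAAAcAAAH//gAAAAAAAAAAAAP//AAAAABAAAAAAAf//AAAAAAAAAAAAA///AAAAAAAAAAAAB///gAAAAAAAAAAAD////gAAAAAAAAAAD////gAAAAAAAAAAD////gAAAAAAAAAAD////gAAAAAAAAAAB////gAAAAAAAAAAB////gAAAAAAAAAAD////gAAAAAAAAAAD////gAAAAAAAAAAB////gAAAAAAAAAAAf///gAAAAAAAAAAAf///gAAAAAAAAAAAP///gAAAAAAAAAAAP///gAAAAAAAAAAAP///wAAAAAAAAAAAH///4AAAAAAAAAAAH///8AAAAAGAAAAAD///+AAAAAfAAAAAB///+AAAAAfgAAAAA////AAAAA/gAAAAAf///AAAAAfwAAPgAH///AAAAAfwAA/wAD///gAAAAf4AB/4AA///gAAAAP4AD/wAAf//wAAAAP4AH/wAAP//gAAAAP4AH/wAAH//AAAAAP4AH/gAAB/+AAAAAP4AD/AAAAf8AAAAAf4AD+AAAAH4AAAAA/4AD8AAAAH4OAAAH/8AH8AAAAB4eAAAP/8AH8AAAAA/+AAAf/8AH4AAAAA/+AAAf/8ADwAAAAB/+AAAf/8AAAAAAAB/8AAA//+AAAAAAAB/8AAA//+AAAAAAAB/8AAB//+AAAAAAAB/8AAD///AAA4AAAB/8AAH///AAB4AAAB/8AAP///AAD4AAAA/8AAP///gAHwAAAAf4AAf///wAfgAAAAP4AA////wA/AAAAABwAA////4B/AAAAAAAAA////4D/AAAAAAAAA////8H/AAAAAAAAA////8H/AAAAAAAAA////8H/AAAAAAAA="/>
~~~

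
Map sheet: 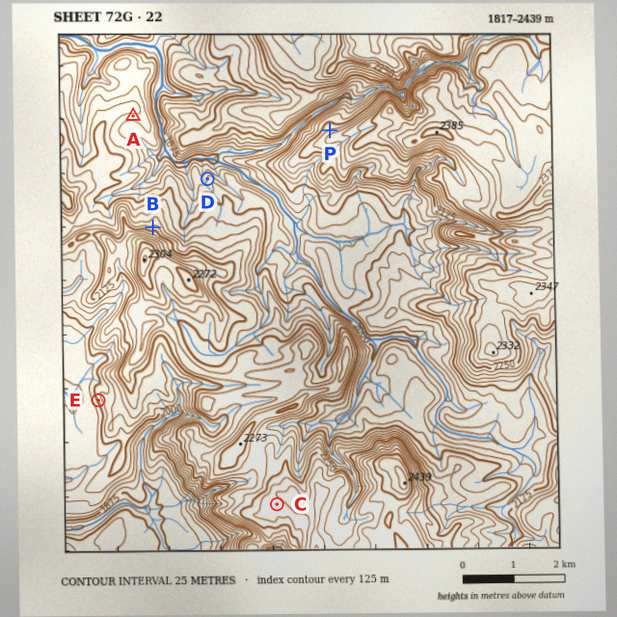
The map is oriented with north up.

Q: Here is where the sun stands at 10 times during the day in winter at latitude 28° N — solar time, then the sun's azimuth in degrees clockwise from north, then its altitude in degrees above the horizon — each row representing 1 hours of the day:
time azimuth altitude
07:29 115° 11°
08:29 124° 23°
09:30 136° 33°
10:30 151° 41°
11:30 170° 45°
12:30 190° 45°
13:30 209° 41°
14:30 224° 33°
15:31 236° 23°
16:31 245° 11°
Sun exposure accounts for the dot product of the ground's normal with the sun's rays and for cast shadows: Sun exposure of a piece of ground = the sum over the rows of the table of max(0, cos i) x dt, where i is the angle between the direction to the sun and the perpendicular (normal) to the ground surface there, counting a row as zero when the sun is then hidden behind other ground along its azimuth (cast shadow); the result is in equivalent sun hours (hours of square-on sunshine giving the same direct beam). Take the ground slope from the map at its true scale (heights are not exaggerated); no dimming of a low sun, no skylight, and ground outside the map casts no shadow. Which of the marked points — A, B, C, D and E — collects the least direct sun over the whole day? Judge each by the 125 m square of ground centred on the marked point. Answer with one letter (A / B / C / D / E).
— B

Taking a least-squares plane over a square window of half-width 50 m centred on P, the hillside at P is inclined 16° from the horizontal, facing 342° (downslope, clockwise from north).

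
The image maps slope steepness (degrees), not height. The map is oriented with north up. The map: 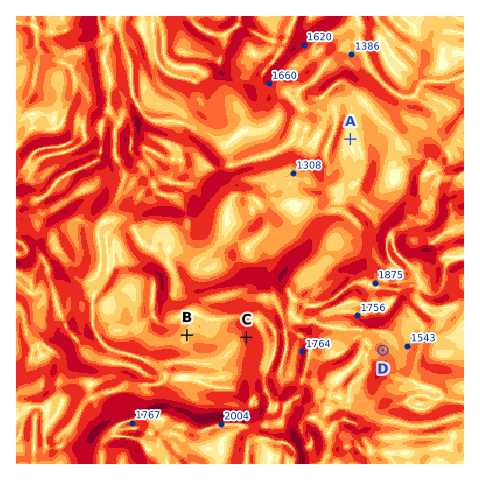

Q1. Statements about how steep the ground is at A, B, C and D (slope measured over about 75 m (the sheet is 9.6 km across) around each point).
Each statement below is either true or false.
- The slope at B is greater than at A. true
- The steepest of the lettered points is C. true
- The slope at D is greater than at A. true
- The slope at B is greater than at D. false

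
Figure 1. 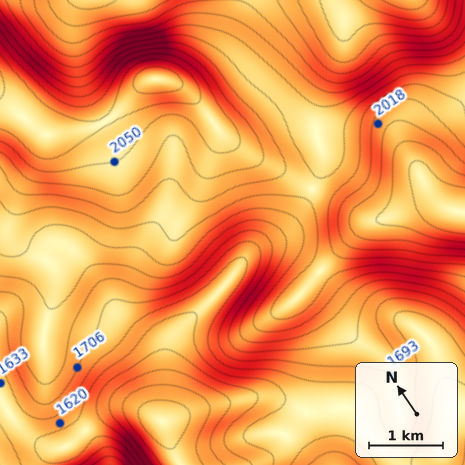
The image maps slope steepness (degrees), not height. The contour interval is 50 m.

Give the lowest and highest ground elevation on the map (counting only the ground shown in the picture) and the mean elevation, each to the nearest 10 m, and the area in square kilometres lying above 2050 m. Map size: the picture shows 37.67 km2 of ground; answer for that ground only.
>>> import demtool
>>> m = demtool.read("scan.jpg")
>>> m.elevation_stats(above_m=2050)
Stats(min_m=1370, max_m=2200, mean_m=1820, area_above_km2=4.9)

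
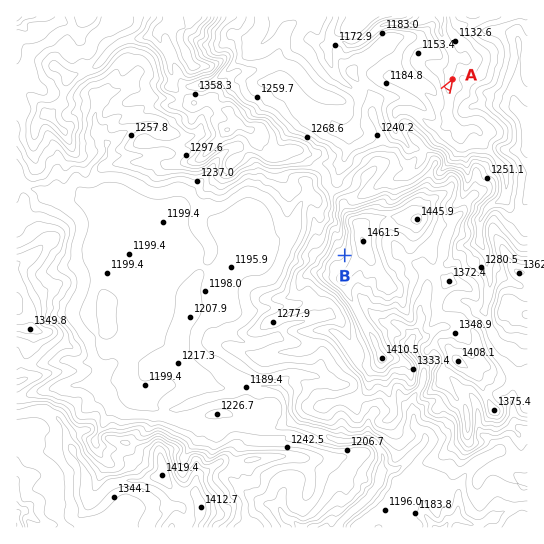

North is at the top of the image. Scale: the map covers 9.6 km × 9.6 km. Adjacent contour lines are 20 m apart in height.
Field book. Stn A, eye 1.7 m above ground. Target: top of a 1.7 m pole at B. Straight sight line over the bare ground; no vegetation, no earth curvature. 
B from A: hidden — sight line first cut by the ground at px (420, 132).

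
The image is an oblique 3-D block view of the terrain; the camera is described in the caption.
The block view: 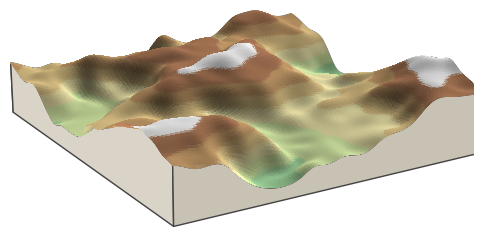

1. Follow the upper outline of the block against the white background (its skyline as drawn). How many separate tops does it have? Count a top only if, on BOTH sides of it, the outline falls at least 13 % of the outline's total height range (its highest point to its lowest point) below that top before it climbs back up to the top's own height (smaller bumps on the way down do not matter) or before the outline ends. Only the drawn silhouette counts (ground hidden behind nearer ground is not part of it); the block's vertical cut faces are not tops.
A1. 2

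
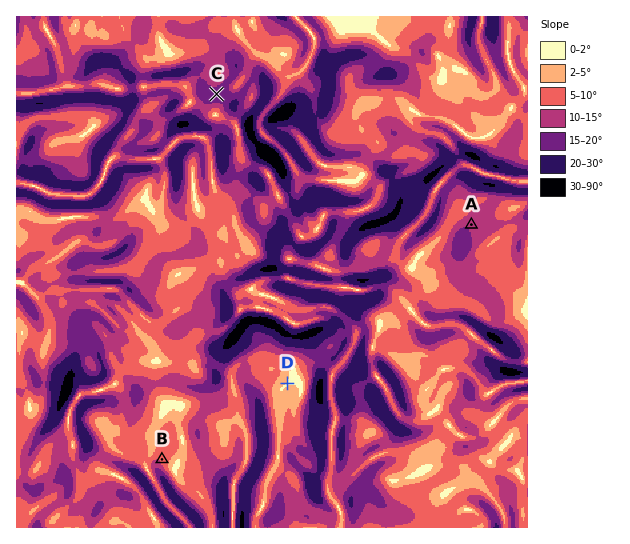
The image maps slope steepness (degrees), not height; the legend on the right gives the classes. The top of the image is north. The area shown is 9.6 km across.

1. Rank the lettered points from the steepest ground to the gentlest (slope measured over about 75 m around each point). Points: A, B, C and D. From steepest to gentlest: C A B D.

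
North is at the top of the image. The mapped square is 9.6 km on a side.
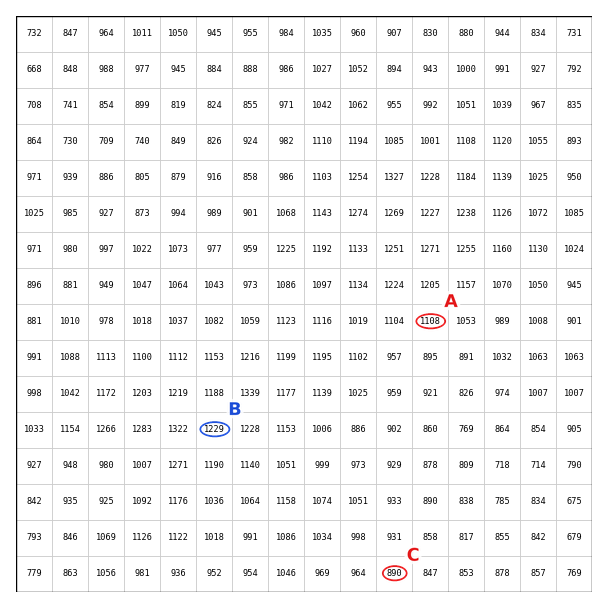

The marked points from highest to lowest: B A C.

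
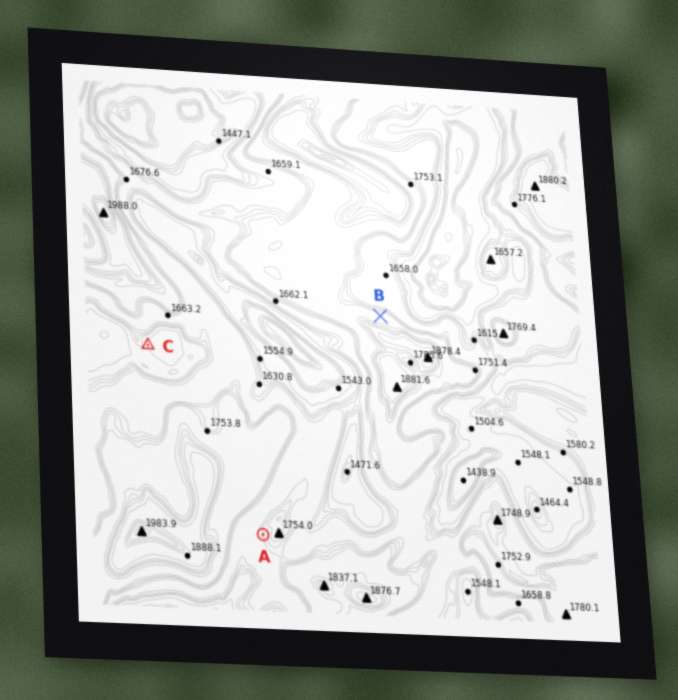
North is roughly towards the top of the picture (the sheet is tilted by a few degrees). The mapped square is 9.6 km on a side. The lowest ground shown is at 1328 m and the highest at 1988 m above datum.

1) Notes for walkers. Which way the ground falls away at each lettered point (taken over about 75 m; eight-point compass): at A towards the SW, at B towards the N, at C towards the E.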